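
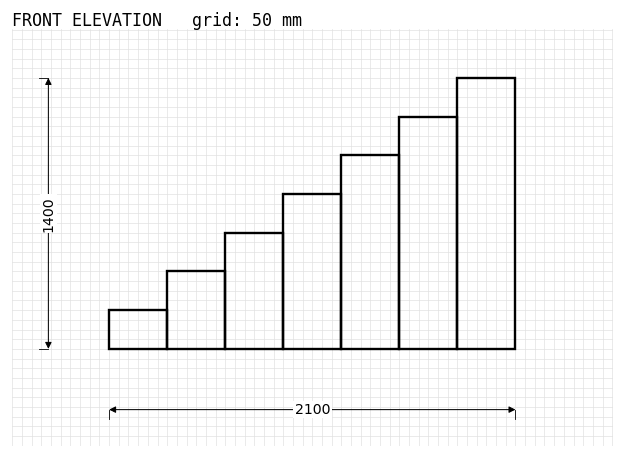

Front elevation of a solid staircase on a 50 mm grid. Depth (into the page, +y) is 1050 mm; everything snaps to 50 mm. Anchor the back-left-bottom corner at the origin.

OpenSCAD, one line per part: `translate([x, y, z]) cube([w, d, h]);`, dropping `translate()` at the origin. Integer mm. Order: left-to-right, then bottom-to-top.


cube([300, 1050, 200]);
translate([300, 0, 0]) cube([300, 1050, 400]);
translate([600, 0, 0]) cube([300, 1050, 600]);
translate([900, 0, 0]) cube([300, 1050, 800]);
translate([1200, 0, 0]) cube([300, 1050, 1000]);
translate([1500, 0, 0]) cube([300, 1050, 1200]);
translate([1800, 0, 0]) cube([300, 1050, 1400]);


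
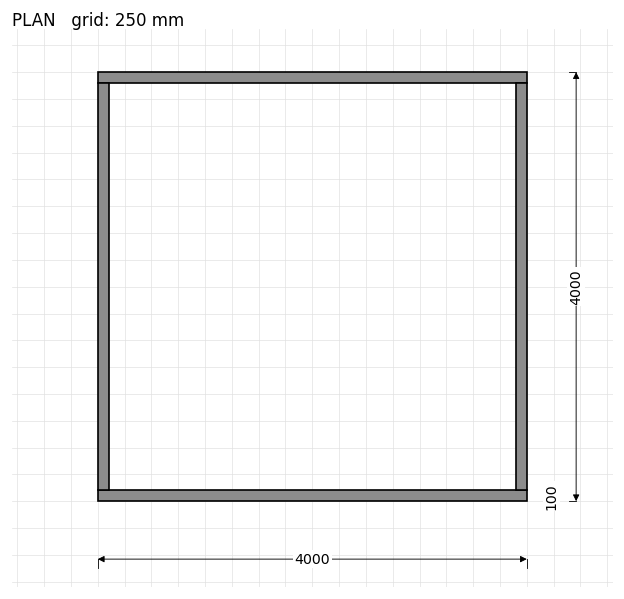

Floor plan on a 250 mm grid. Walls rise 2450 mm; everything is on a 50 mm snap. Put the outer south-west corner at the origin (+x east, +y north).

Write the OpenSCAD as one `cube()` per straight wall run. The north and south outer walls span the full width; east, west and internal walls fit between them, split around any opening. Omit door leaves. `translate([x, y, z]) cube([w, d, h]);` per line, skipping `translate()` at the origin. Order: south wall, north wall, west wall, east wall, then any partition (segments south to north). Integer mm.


cube([4000, 100, 2450]);
translate([0, 3900, 0]) cube([4000, 100, 2450]);
translate([0, 100, 0]) cube([100, 3800, 2450]);
translate([3900, 100, 0]) cube([100, 3800, 2450]);


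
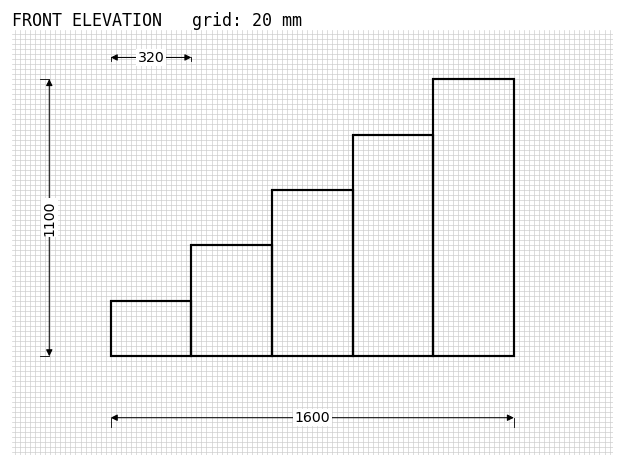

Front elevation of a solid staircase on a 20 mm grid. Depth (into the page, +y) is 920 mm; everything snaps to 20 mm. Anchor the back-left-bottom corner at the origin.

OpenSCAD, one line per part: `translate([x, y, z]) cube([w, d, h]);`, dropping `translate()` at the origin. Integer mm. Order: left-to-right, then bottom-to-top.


cube([320, 920, 220]);
translate([320, 0, 0]) cube([320, 920, 440]);
translate([640, 0, 0]) cube([320, 920, 660]);
translate([960, 0, 0]) cube([320, 920, 880]);
translate([1280, 0, 0]) cube([320, 920, 1100]);


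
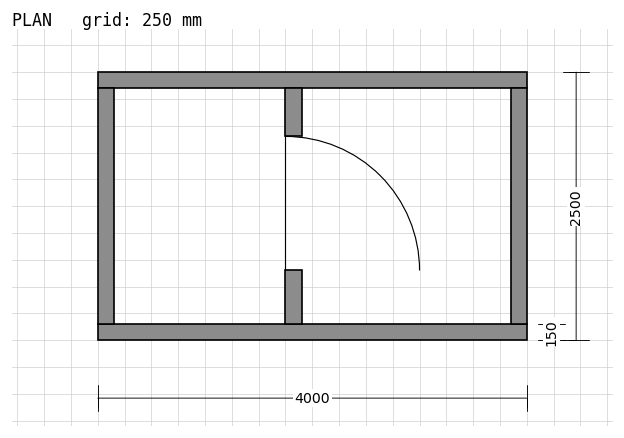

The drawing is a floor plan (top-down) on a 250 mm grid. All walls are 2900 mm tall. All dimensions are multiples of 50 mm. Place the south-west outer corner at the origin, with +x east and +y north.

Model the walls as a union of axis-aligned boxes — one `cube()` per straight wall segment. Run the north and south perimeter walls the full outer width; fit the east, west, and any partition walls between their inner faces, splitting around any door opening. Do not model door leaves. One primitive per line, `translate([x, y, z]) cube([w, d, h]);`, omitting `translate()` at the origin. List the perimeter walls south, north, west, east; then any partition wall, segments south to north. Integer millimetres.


cube([4000, 150, 2900]);
translate([0, 2350, 0]) cube([4000, 150, 2900]);
translate([0, 150, 0]) cube([150, 2200, 2900]);
translate([3850, 150, 0]) cube([150, 2200, 2900]);
translate([1750, 150, 0]) cube([150, 500, 2900]);
translate([1750, 1900, 0]) cube([150, 450, 2900]);


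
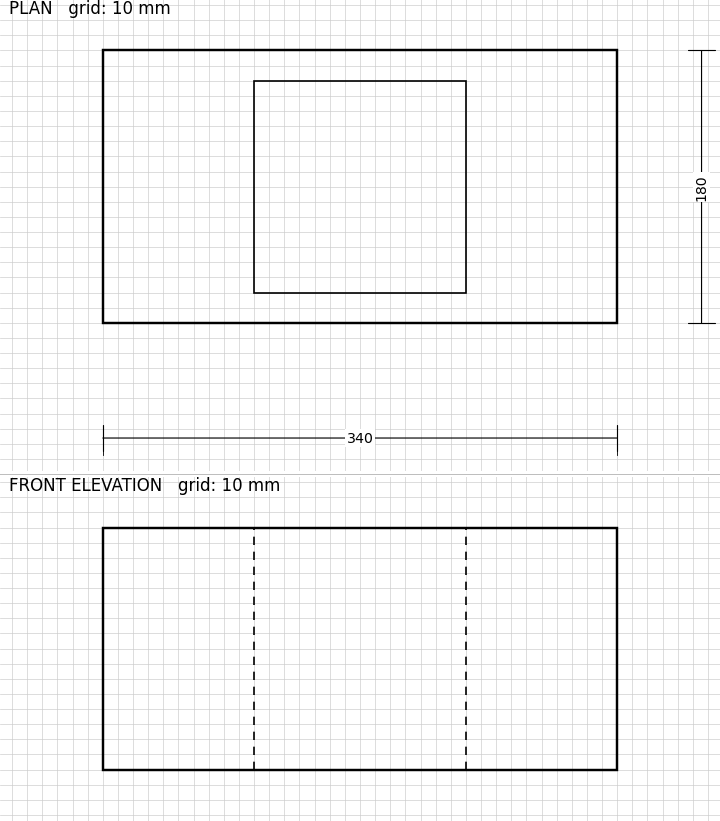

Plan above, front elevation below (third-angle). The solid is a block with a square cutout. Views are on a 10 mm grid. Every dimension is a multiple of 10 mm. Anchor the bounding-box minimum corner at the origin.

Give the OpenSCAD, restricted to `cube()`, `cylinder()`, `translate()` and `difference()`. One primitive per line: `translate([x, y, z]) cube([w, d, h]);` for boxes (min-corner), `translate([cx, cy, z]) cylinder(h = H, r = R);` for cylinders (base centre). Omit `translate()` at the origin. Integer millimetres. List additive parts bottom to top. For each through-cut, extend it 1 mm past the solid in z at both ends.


difference() {
  cube([340, 180, 160]);
  translate([100, 20, -1]) cube([140, 140, 162]);
}


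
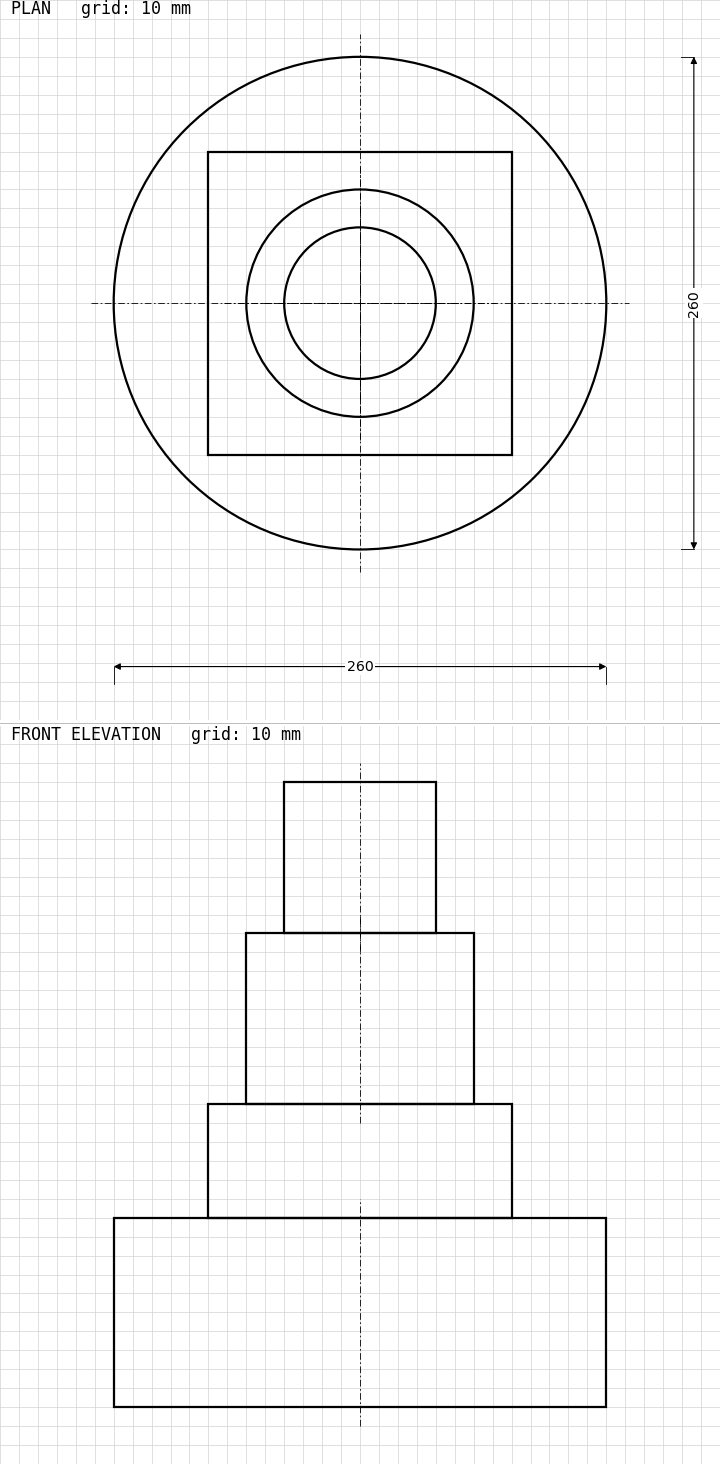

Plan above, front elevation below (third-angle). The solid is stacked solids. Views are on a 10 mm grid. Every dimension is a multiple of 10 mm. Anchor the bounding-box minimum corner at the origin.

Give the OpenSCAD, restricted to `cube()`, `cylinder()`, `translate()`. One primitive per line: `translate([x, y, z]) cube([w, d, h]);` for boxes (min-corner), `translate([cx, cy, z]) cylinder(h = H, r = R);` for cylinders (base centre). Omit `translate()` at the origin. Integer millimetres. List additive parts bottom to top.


translate([130, 130, 0]) cylinder(h = 100, r = 130);
translate([50, 50, 100]) cube([160, 160, 60]);
translate([130, 130, 160]) cylinder(h = 90, r = 60);
translate([130, 130, 250]) cylinder(h = 80, r = 40);


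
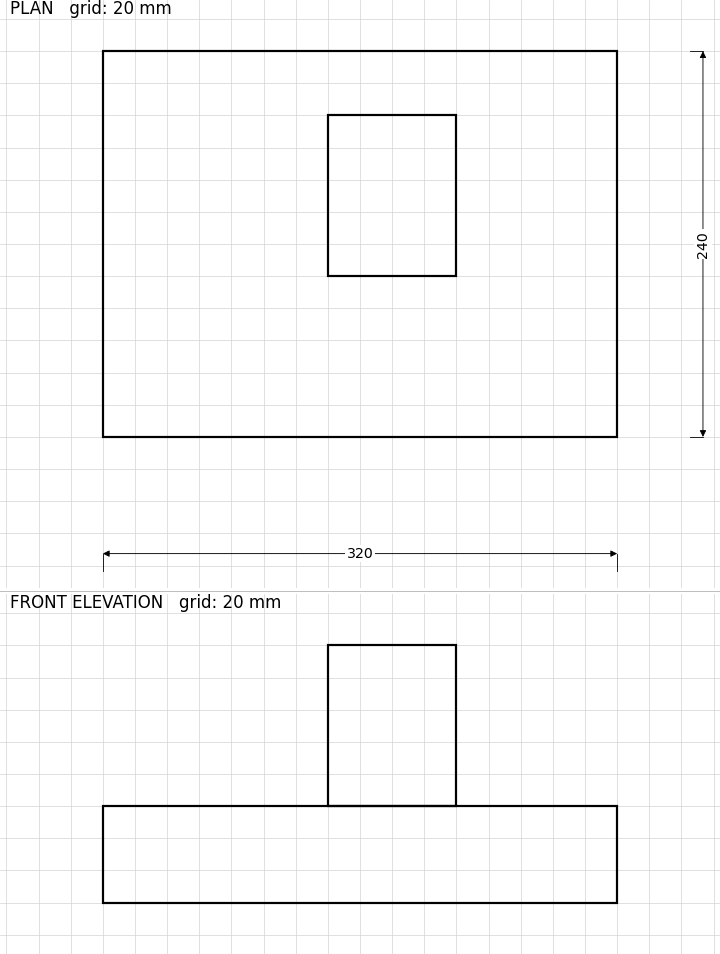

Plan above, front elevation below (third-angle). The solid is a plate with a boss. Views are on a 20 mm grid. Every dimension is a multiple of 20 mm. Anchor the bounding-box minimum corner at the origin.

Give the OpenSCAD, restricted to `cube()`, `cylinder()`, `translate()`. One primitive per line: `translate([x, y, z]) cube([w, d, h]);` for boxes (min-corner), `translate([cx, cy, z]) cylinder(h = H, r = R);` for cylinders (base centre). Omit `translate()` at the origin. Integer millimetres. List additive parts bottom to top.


cube([320, 240, 60]);
translate([140, 100, 60]) cube([80, 100, 100]);


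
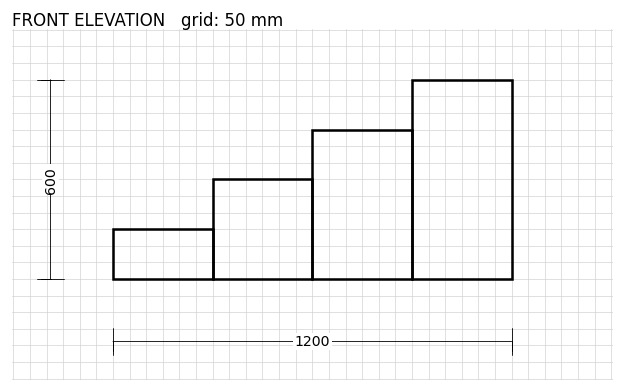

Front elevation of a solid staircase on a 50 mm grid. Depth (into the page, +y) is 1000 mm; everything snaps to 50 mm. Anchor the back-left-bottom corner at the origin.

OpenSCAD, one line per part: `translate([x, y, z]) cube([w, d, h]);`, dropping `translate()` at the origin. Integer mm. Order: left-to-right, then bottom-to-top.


cube([300, 1000, 150]);
translate([300, 0, 0]) cube([300, 1000, 300]);
translate([600, 0, 0]) cube([300, 1000, 450]);
translate([900, 0, 0]) cube([300, 1000, 600]);


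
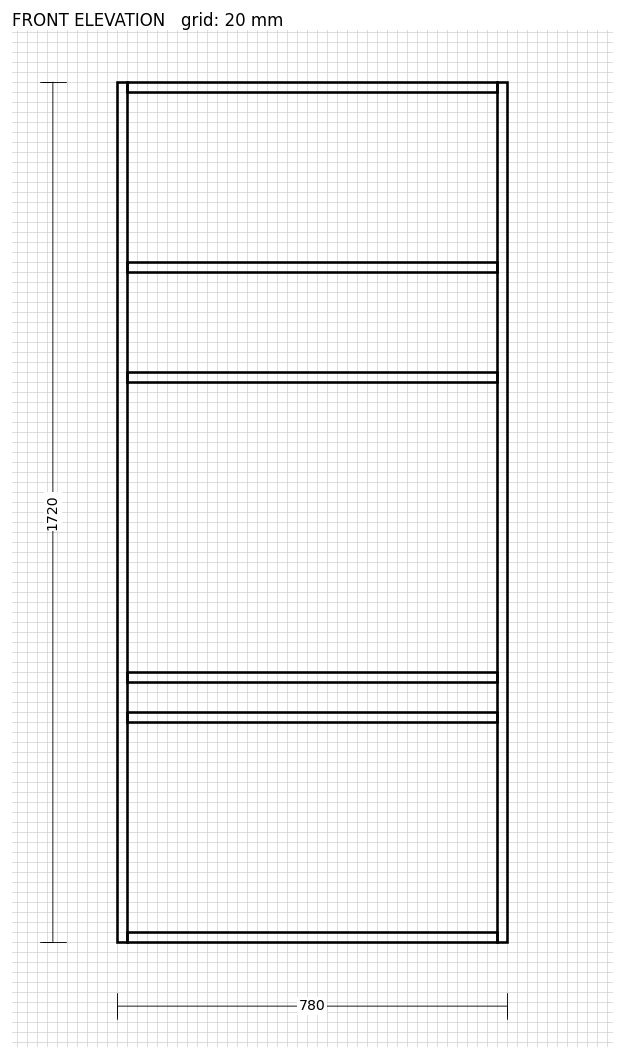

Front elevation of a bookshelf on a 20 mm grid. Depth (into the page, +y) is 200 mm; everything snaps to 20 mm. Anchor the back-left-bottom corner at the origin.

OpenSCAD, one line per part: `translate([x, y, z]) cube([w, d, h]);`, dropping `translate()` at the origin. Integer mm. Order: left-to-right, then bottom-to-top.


cube([20, 200, 1720]);
translate([20, 0, 0]) cube([740, 200, 20]);
translate([20, 0, 440]) cube([740, 200, 20]);
translate([20, 0, 520]) cube([740, 200, 20]);
translate([20, 0, 1120]) cube([740, 200, 20]);
translate([20, 0, 1340]) cube([740, 200, 20]);
translate([20, 0, 1700]) cube([740, 200, 20]);
translate([760, 0, 0]) cube([20, 200, 1720]);


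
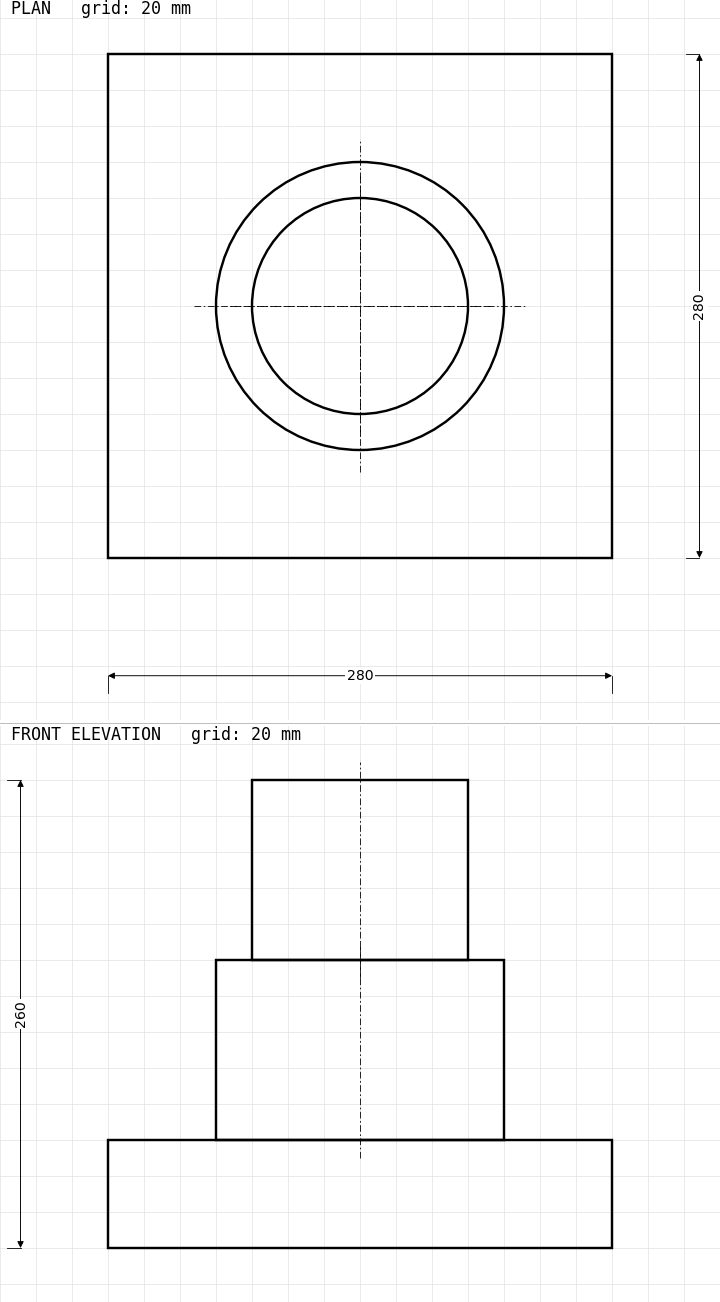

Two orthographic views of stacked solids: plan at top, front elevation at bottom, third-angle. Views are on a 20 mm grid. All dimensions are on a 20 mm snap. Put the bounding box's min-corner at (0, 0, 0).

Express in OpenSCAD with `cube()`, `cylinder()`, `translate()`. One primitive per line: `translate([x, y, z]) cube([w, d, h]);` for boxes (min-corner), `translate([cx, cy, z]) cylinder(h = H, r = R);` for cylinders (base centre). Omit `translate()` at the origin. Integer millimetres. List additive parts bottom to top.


cube([280, 280, 60]);
translate([140, 140, 60]) cylinder(h = 100, r = 80);
translate([140, 140, 160]) cylinder(h = 100, r = 60);


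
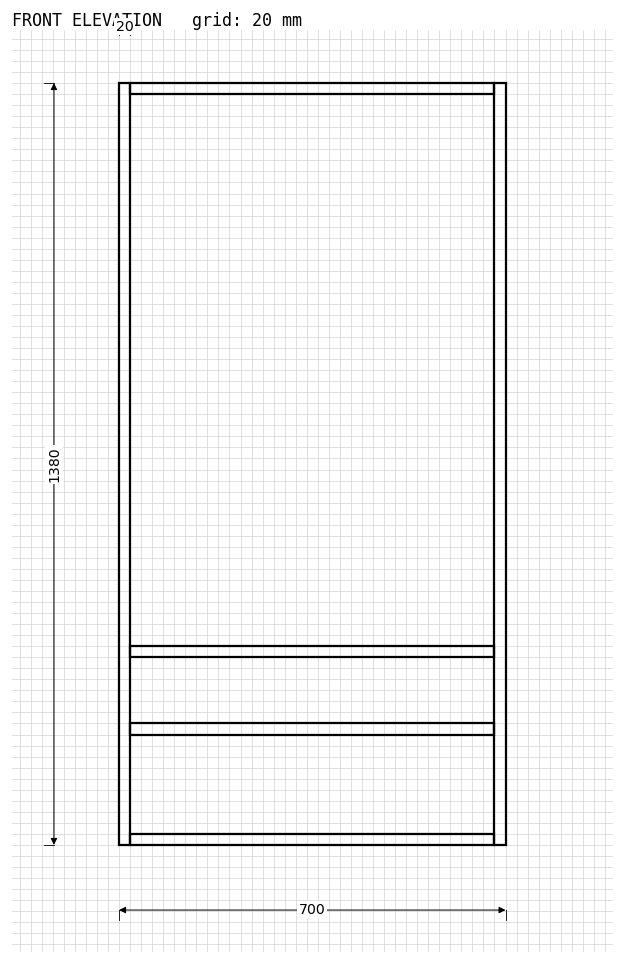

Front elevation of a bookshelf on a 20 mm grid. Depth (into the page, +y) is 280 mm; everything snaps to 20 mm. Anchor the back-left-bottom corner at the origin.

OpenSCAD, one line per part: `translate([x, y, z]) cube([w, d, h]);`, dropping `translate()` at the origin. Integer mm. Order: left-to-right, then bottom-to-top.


cube([20, 280, 1380]);
translate([20, 0, 0]) cube([660, 280, 20]);
translate([20, 0, 200]) cube([660, 280, 20]);
translate([20, 0, 340]) cube([660, 280, 20]);
translate([20, 0, 1360]) cube([660, 280, 20]);
translate([680, 0, 0]) cube([20, 280, 1380]);


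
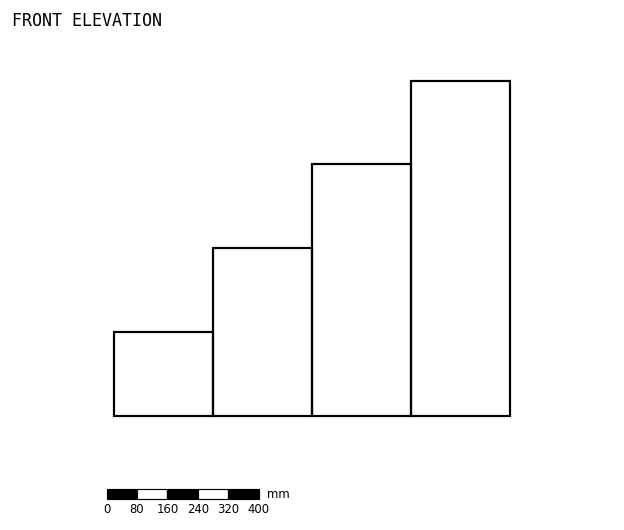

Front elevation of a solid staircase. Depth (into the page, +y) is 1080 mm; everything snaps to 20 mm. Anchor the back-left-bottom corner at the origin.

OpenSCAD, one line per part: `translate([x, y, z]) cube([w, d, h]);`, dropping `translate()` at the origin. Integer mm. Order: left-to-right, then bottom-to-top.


cube([260, 1080, 220]);
translate([260, 0, 0]) cube([260, 1080, 440]);
translate([520, 0, 0]) cube([260, 1080, 660]);
translate([780, 0, 0]) cube([260, 1080, 880]);


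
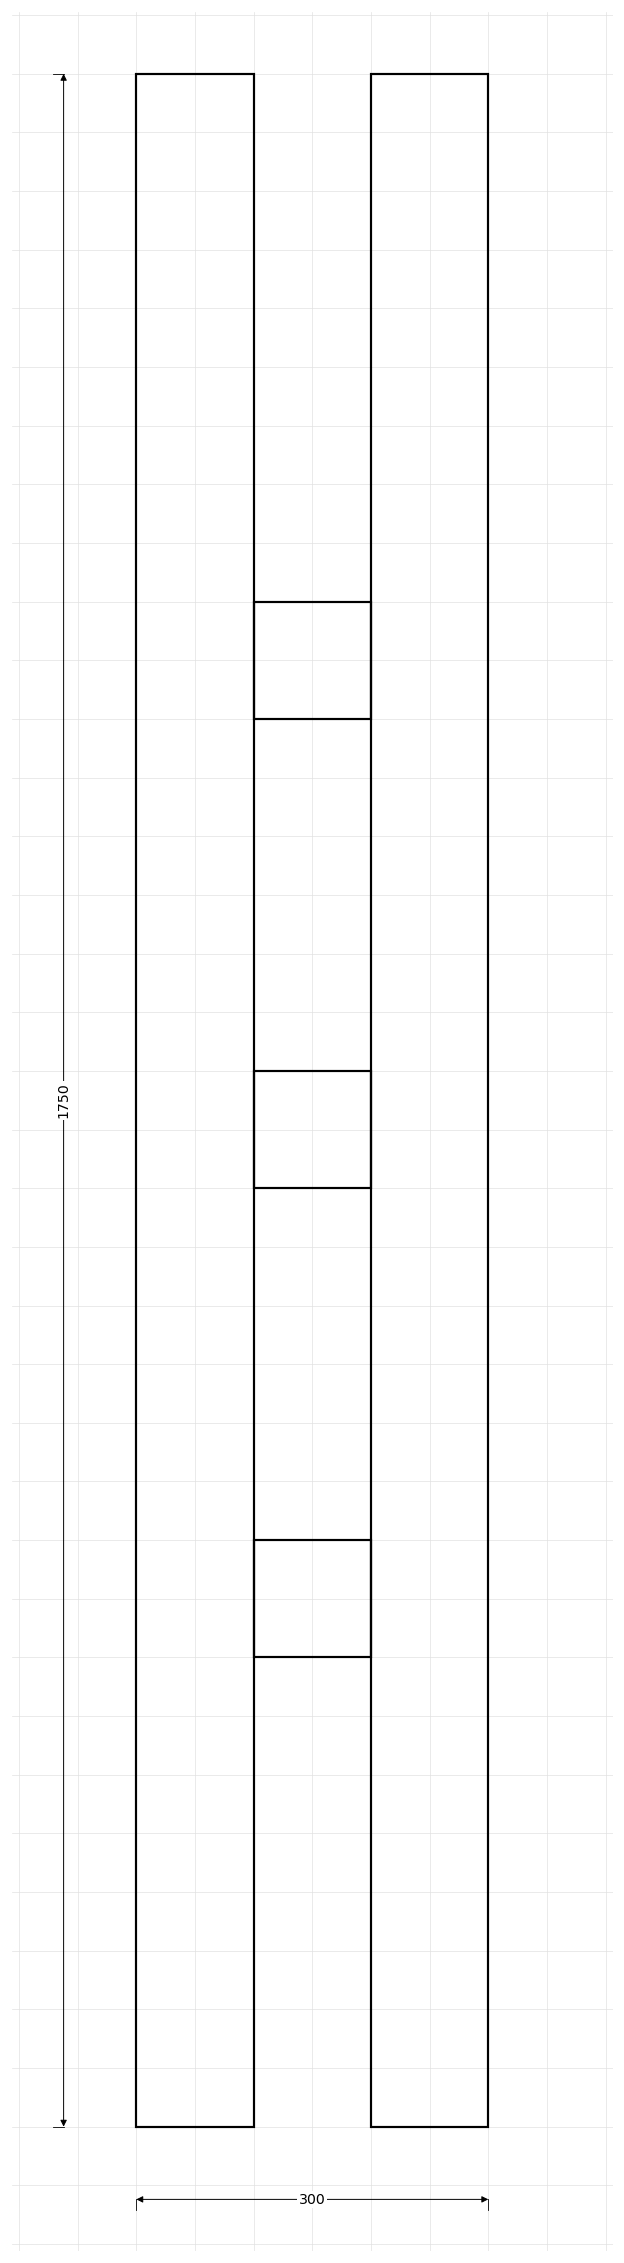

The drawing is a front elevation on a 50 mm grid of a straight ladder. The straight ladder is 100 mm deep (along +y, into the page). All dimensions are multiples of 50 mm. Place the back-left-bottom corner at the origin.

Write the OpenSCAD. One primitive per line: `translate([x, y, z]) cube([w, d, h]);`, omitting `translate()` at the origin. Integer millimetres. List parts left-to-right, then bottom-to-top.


cube([100, 100, 1750]);
translate([100, 0, 400]) cube([100, 100, 100]);
translate([100, 0, 800]) cube([100, 100, 100]);
translate([100, 0, 1200]) cube([100, 100, 100]);
translate([200, 0, 0]) cube([100, 100, 1750]);


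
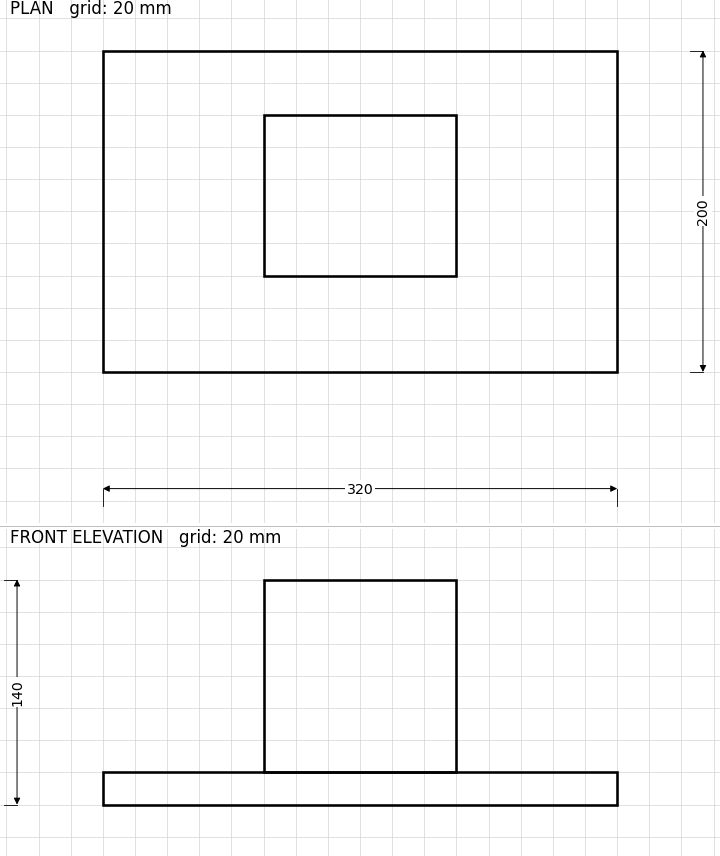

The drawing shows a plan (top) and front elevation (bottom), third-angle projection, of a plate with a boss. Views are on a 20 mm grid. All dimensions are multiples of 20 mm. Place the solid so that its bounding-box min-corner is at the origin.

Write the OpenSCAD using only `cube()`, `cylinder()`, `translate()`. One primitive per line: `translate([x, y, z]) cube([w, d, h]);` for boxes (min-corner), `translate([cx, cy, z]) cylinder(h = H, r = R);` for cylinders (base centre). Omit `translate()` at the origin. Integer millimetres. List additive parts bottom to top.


cube([320, 200, 20]);
translate([100, 60, 20]) cube([120, 100, 120]);


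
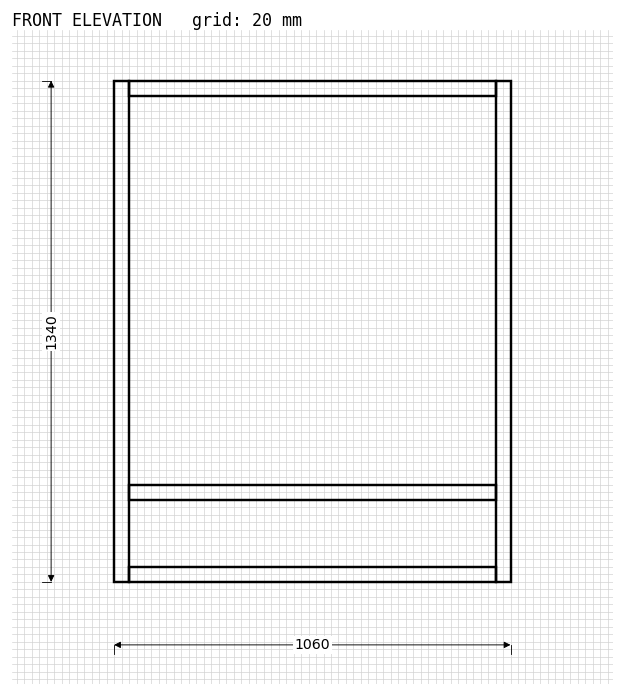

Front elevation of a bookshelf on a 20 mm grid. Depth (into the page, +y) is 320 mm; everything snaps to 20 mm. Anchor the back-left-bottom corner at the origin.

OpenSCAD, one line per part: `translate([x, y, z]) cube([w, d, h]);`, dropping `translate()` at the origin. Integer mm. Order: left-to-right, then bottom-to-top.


cube([40, 320, 1340]);
translate([40, 0, 0]) cube([980, 320, 40]);
translate([40, 0, 220]) cube([980, 320, 40]);
translate([40, 0, 1300]) cube([980, 320, 40]);
translate([1020, 0, 0]) cube([40, 320, 1340]);


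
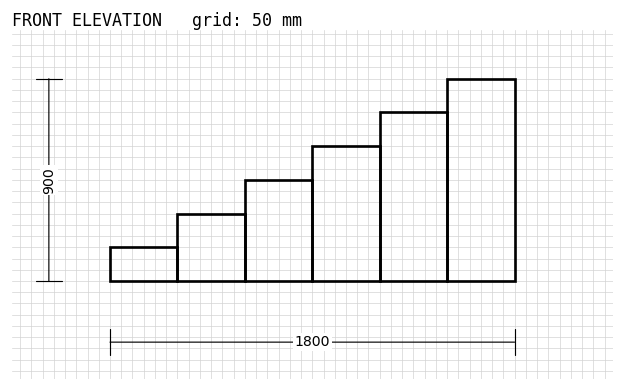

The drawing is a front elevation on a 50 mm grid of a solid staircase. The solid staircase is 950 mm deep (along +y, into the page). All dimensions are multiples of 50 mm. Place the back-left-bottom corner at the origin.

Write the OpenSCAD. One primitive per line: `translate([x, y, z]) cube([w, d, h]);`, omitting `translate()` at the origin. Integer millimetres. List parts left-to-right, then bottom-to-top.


cube([300, 950, 150]);
translate([300, 0, 0]) cube([300, 950, 300]);
translate([600, 0, 0]) cube([300, 950, 450]);
translate([900, 0, 0]) cube([300, 950, 600]);
translate([1200, 0, 0]) cube([300, 950, 750]);
translate([1500, 0, 0]) cube([300, 950, 900]);


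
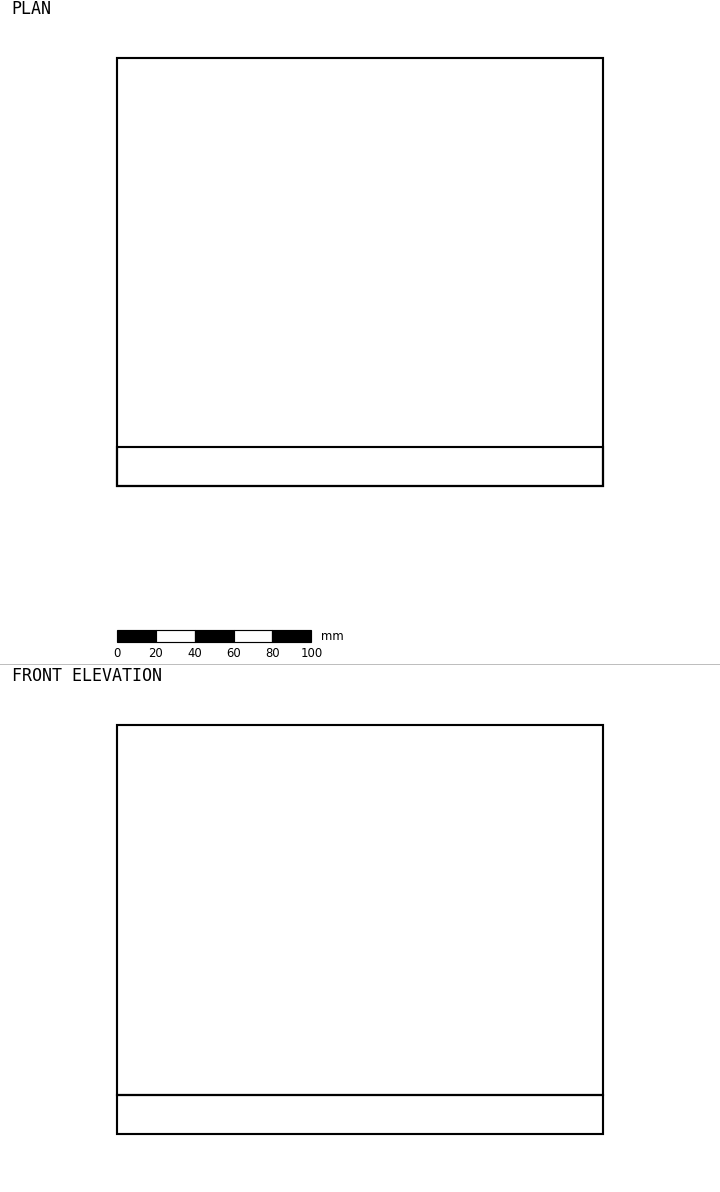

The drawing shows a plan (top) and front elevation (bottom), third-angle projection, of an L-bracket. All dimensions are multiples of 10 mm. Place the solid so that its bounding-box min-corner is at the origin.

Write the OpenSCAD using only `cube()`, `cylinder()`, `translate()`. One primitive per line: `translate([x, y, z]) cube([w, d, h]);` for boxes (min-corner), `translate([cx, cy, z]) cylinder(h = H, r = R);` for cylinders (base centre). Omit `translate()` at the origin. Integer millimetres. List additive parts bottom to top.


cube([250, 220, 20]);
translate([0, 0, 20]) cube([250, 20, 190]);


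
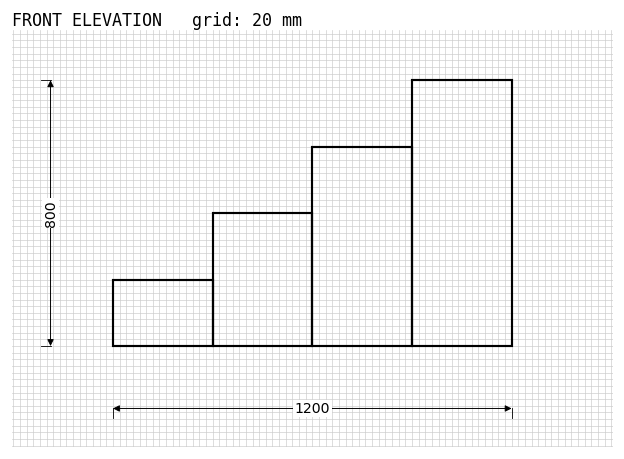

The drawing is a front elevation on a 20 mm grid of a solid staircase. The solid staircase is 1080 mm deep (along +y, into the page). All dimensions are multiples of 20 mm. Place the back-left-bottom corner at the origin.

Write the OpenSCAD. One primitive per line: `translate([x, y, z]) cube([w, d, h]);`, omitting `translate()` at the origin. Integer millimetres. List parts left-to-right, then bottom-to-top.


cube([300, 1080, 200]);
translate([300, 0, 0]) cube([300, 1080, 400]);
translate([600, 0, 0]) cube([300, 1080, 600]);
translate([900, 0, 0]) cube([300, 1080, 800]);


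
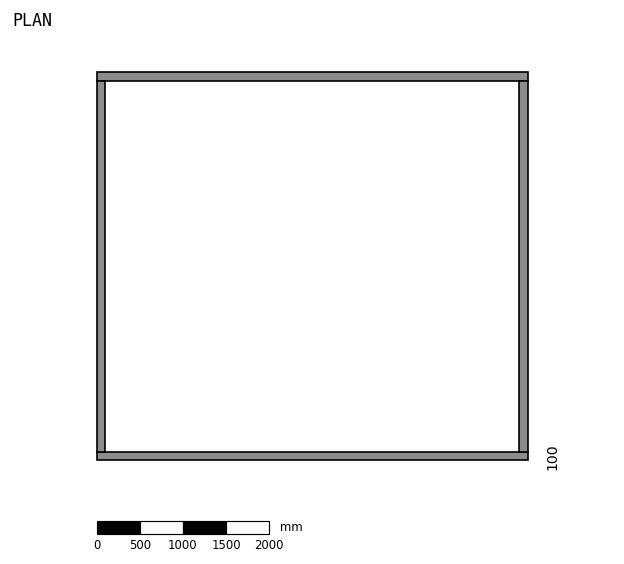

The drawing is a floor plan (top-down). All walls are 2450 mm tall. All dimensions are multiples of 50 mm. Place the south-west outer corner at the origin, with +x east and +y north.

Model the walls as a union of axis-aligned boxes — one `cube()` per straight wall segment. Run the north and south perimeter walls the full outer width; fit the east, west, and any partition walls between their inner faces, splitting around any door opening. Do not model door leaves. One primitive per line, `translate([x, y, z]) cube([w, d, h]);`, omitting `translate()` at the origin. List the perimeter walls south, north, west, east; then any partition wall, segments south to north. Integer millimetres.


cube([5000, 100, 2450]);
translate([0, 4400, 0]) cube([5000, 100, 2450]);
translate([0, 100, 0]) cube([100, 4300, 2450]);
translate([4900, 100, 0]) cube([100, 4300, 2450]);


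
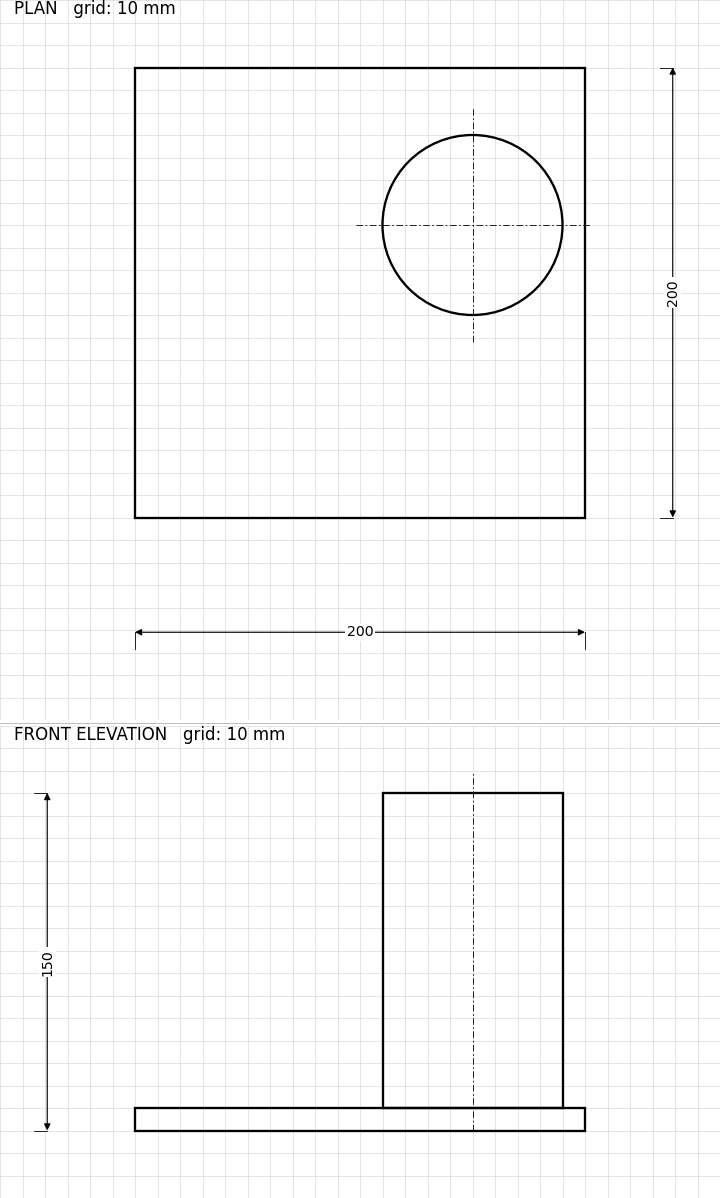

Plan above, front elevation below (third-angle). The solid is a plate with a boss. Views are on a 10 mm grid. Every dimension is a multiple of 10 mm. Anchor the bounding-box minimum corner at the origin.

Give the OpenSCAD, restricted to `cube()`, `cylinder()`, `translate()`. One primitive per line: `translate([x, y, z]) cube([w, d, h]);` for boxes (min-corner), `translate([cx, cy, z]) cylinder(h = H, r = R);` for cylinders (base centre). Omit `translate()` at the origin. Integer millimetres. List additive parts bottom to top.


cube([200, 200, 10]);
translate([150, 130, 10]) cylinder(h = 140, r = 40);


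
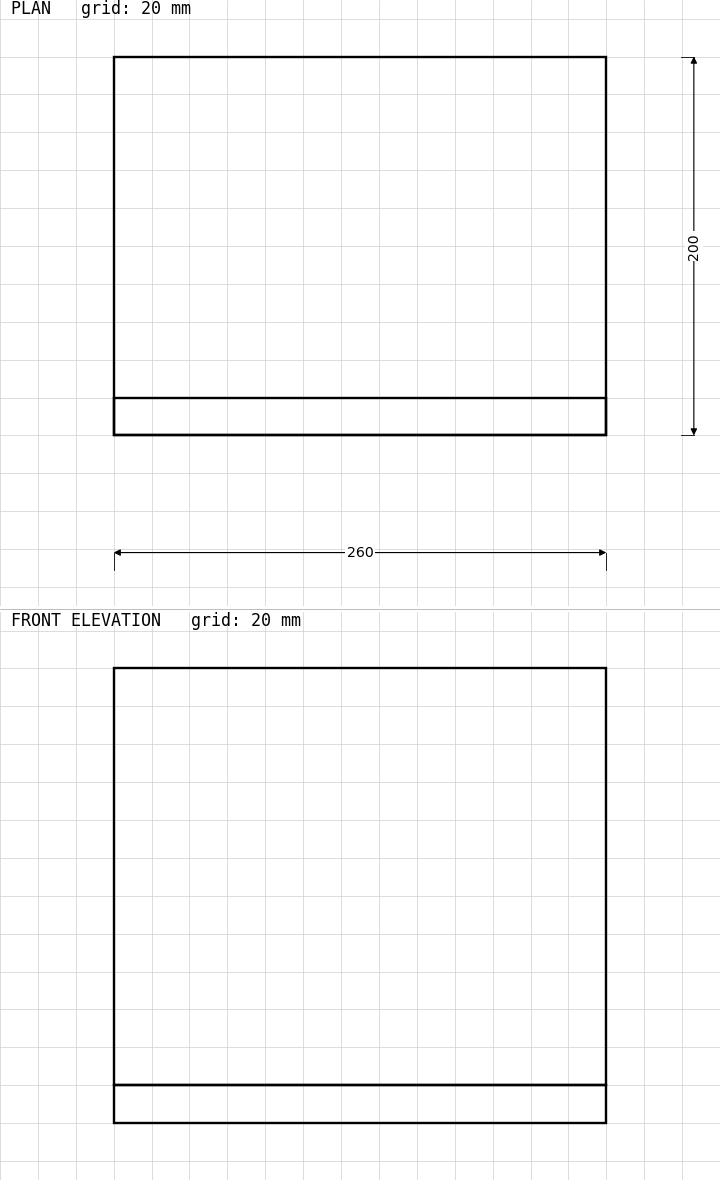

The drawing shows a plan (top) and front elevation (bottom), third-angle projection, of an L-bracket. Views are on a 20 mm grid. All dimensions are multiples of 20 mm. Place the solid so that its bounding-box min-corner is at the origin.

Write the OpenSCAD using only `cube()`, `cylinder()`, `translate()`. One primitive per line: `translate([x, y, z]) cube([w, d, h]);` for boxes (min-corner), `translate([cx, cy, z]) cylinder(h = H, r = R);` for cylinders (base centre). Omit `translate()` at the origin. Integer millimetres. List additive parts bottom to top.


cube([260, 200, 20]);
translate([0, 0, 20]) cube([260, 20, 220]);


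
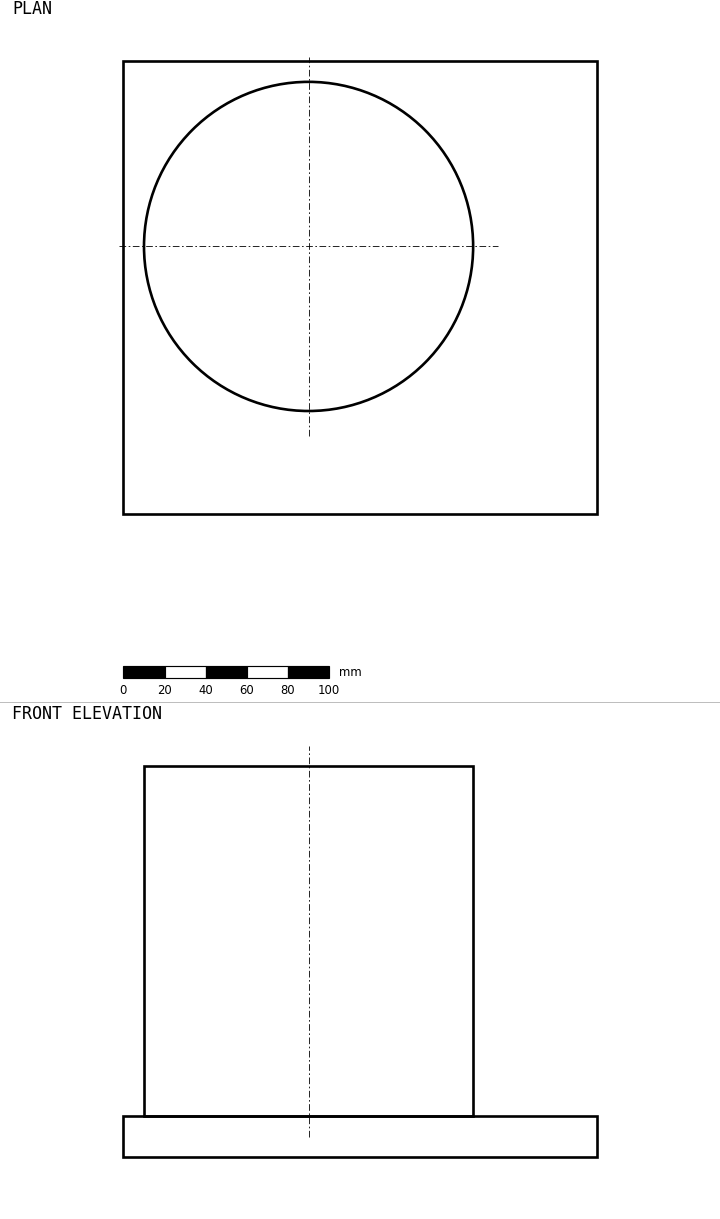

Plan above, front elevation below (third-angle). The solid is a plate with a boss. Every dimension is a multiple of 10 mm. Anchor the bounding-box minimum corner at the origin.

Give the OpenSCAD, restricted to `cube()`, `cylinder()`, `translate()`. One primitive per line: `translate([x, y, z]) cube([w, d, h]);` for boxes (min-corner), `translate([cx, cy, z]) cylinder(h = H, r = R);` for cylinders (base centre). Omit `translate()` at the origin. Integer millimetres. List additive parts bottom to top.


cube([230, 220, 20]);
translate([90, 130, 20]) cylinder(h = 170, r = 80);


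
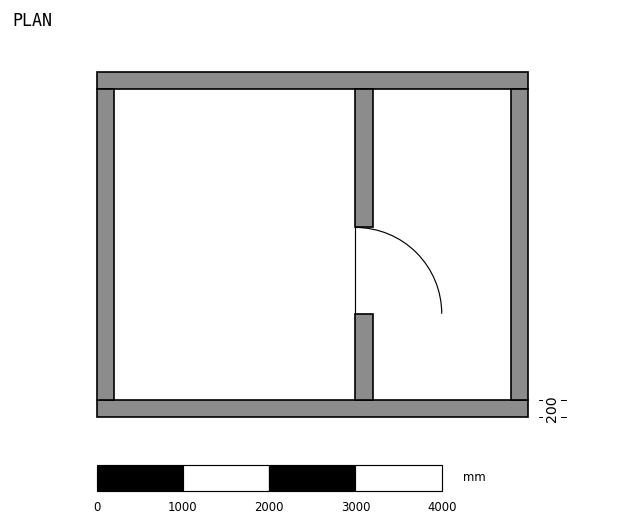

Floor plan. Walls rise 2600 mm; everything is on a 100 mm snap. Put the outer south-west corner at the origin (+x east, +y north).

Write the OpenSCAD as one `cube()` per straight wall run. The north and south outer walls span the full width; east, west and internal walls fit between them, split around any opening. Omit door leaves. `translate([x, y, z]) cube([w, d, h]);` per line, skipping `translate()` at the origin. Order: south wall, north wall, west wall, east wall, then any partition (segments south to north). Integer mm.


cube([5000, 200, 2600]);
translate([0, 3800, 0]) cube([5000, 200, 2600]);
translate([0, 200, 0]) cube([200, 3600, 2600]);
translate([4800, 200, 0]) cube([200, 3600, 2600]);
translate([3000, 200, 0]) cube([200, 1000, 2600]);
translate([3000, 2200, 0]) cube([200, 1600, 2600]);


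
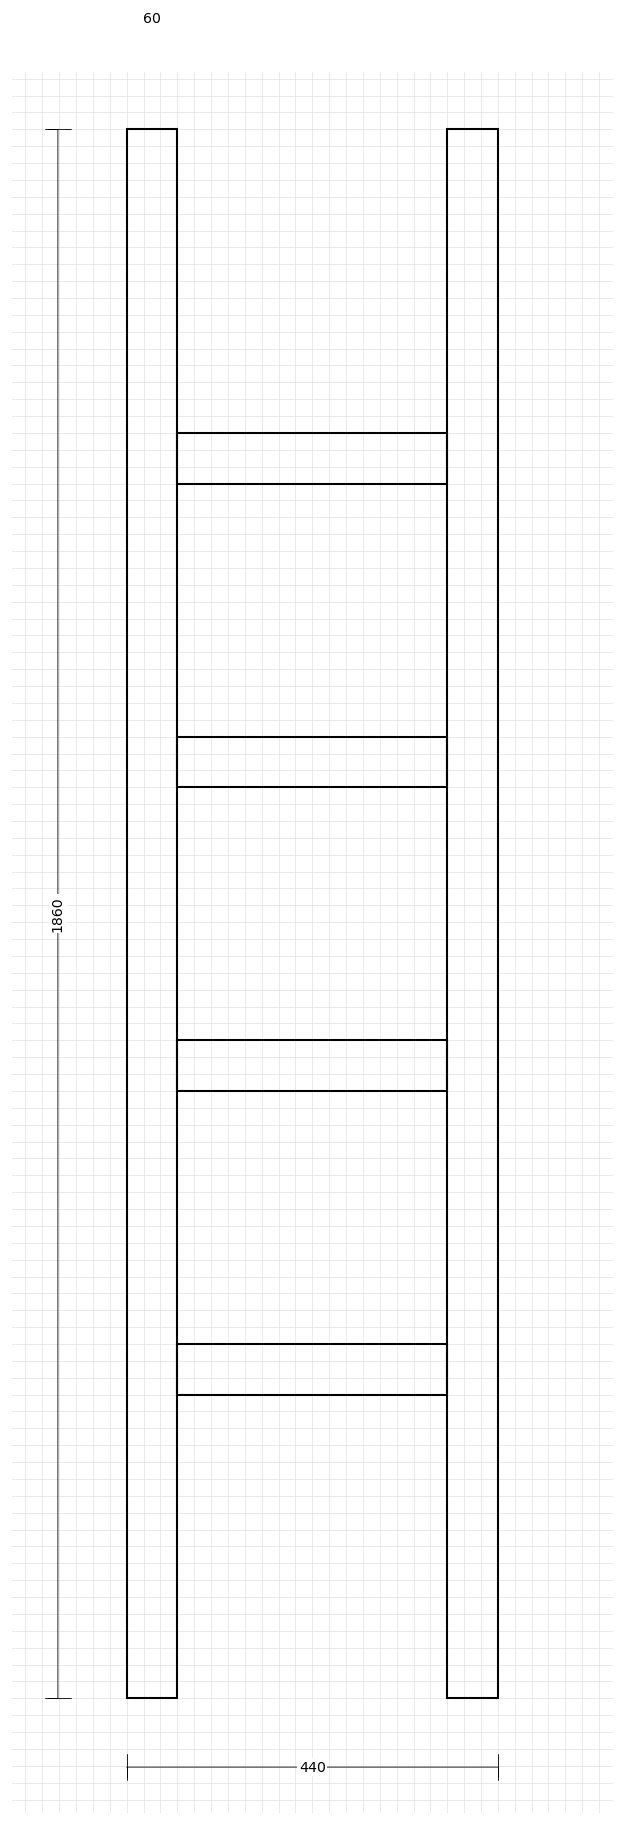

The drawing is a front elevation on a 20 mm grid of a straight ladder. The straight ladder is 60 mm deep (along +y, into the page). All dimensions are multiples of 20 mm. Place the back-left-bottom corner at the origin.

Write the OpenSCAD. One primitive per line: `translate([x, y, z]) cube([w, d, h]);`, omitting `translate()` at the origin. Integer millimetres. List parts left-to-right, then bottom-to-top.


cube([60, 60, 1860]);
translate([60, 0, 360]) cube([320, 60, 60]);
translate([60, 0, 720]) cube([320, 60, 60]);
translate([60, 0, 1080]) cube([320, 60, 60]);
translate([60, 0, 1440]) cube([320, 60, 60]);
translate([380, 0, 0]) cube([60, 60, 1860]);


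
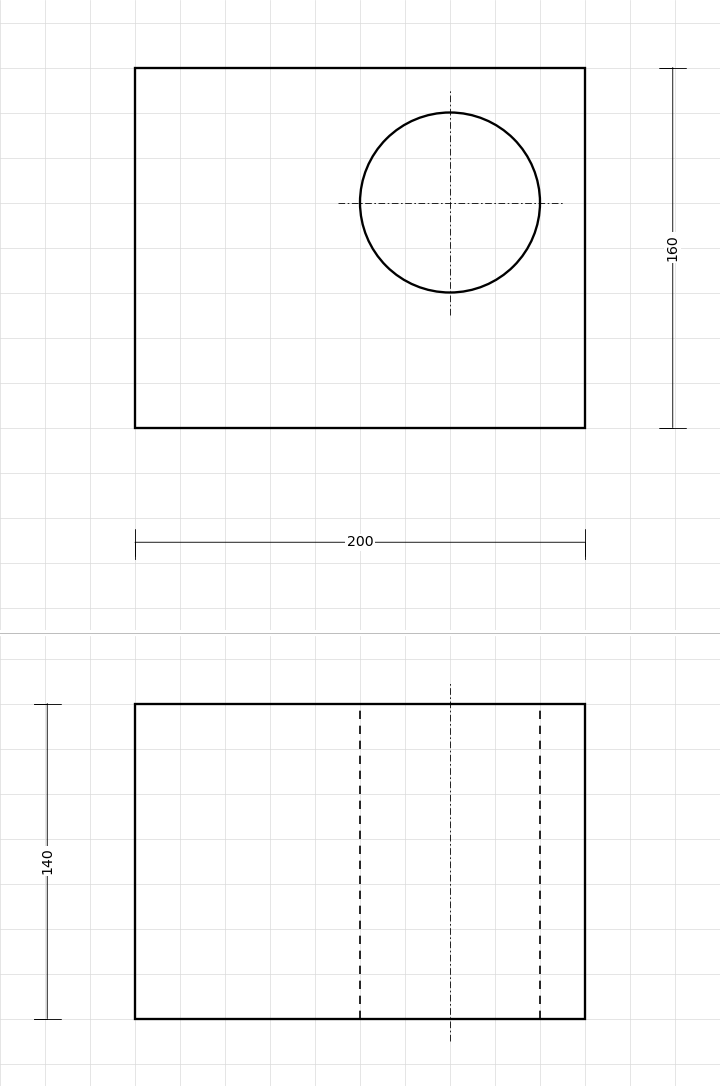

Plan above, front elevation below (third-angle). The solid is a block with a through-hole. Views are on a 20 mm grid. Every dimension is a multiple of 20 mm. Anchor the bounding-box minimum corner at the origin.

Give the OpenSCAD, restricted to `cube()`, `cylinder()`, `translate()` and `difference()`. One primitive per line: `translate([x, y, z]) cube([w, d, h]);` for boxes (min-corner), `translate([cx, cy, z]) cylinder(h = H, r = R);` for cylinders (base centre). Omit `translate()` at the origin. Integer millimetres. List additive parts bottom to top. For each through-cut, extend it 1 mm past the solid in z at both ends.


difference() {
  cube([200, 160, 140]);
  translate([140, 100, -1]) cylinder(h = 142, r = 40);
}


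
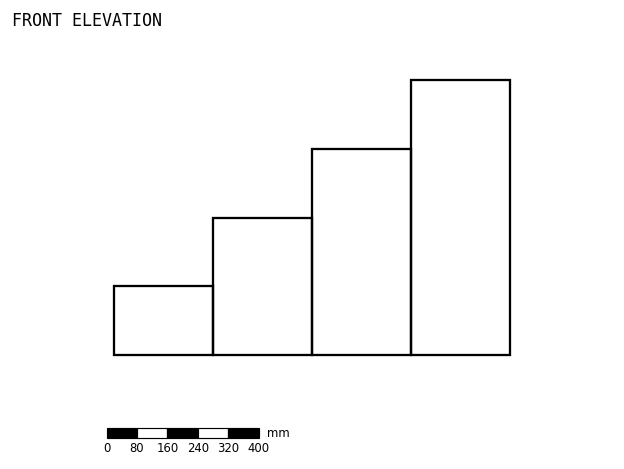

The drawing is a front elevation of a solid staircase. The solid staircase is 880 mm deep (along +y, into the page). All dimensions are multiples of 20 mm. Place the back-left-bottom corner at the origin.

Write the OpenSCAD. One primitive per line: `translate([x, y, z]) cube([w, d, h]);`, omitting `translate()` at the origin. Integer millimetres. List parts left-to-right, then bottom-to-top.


cube([260, 880, 180]);
translate([260, 0, 0]) cube([260, 880, 360]);
translate([520, 0, 0]) cube([260, 880, 540]);
translate([780, 0, 0]) cube([260, 880, 720]);


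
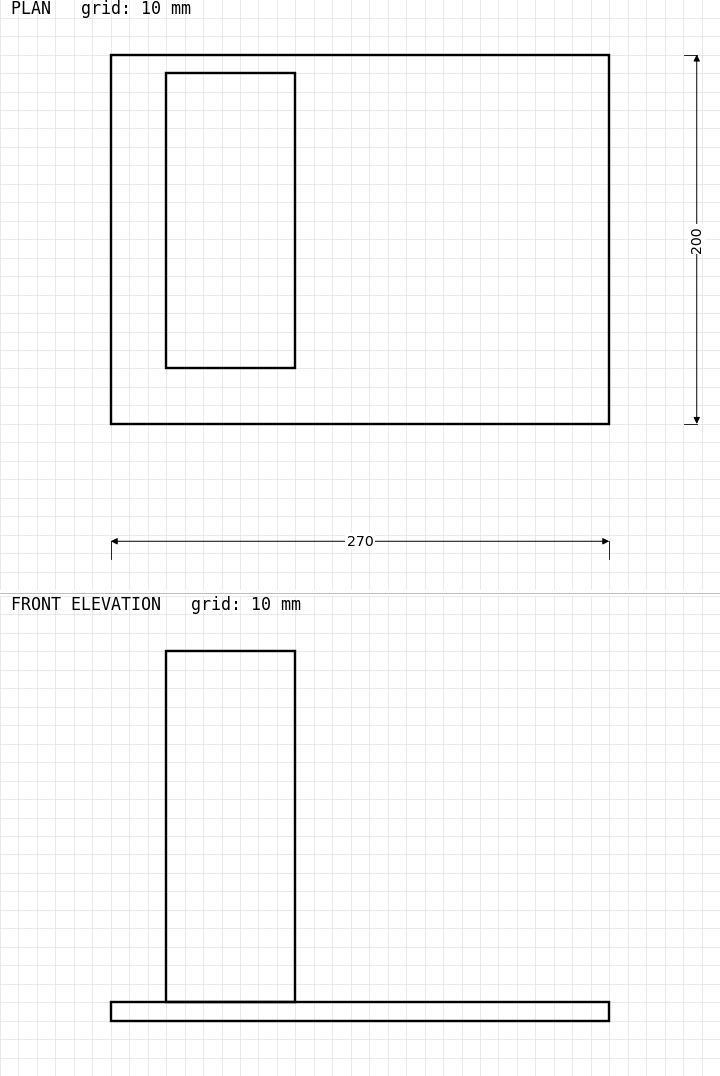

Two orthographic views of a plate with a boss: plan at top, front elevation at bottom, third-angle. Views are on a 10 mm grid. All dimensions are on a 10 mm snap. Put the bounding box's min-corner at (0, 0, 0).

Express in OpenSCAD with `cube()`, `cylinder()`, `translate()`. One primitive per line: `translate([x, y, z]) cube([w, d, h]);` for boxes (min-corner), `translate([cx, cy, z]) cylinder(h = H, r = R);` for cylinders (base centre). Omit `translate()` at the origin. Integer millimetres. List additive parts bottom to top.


cube([270, 200, 10]);
translate([30, 30, 10]) cube([70, 160, 190]);


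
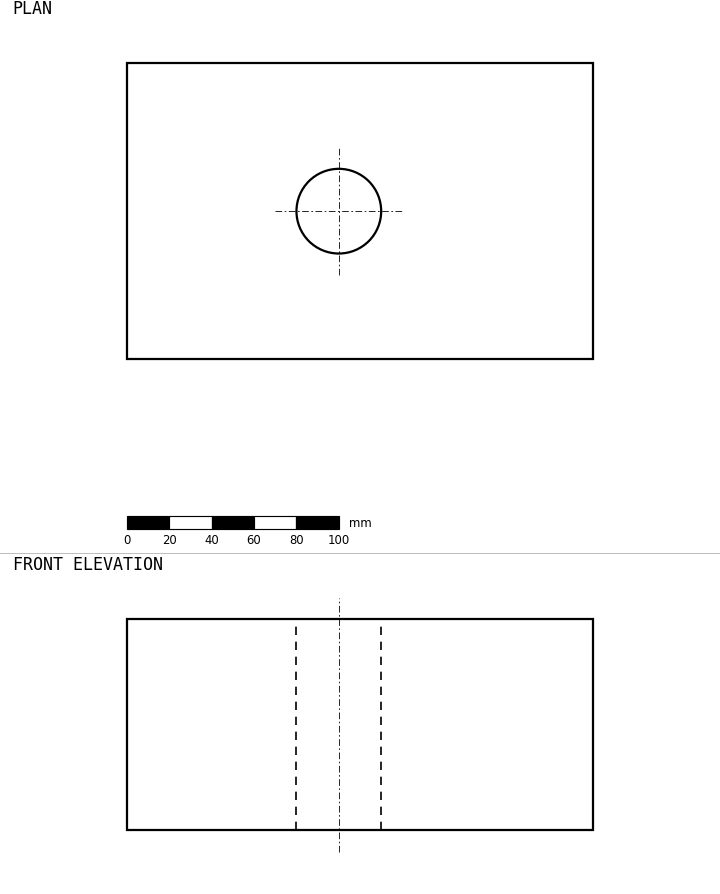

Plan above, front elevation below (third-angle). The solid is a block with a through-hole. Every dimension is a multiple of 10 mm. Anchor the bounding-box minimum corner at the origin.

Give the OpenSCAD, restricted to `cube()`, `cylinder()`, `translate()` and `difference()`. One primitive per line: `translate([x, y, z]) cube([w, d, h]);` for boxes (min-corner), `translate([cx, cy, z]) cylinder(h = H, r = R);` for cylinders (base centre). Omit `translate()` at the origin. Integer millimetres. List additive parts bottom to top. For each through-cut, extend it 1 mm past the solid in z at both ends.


difference() {
  cube([220, 140, 100]);
  translate([100, 70, -1]) cylinder(h = 102, r = 20);
}


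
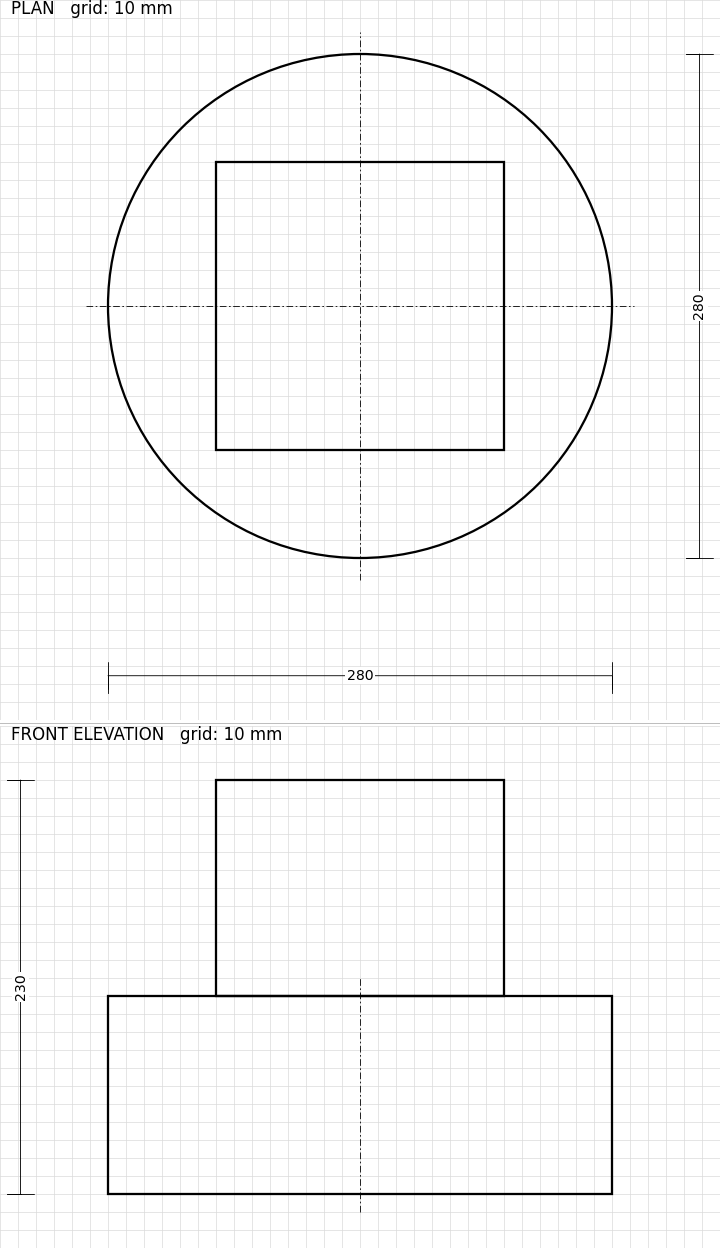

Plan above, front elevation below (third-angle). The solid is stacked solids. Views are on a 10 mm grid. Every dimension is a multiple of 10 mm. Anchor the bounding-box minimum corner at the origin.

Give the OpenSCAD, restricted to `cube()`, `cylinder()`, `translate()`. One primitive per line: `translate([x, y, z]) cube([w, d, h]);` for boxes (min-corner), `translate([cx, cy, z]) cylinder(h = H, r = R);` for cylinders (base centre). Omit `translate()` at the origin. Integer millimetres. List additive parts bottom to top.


translate([140, 140, 0]) cylinder(h = 110, r = 140);
translate([60, 60, 110]) cube([160, 160, 120]);


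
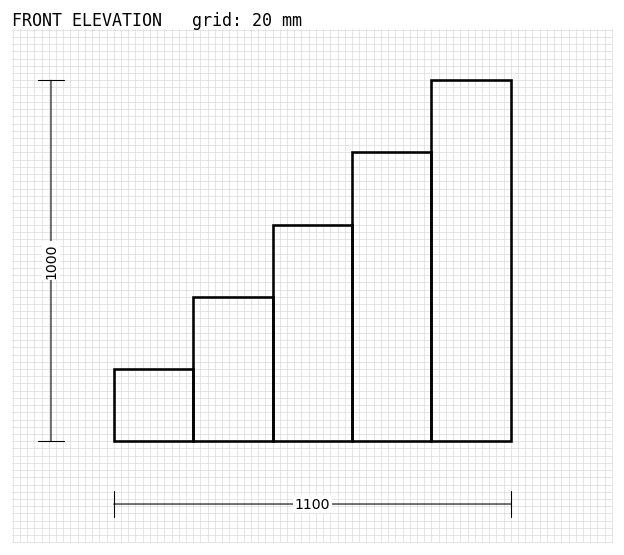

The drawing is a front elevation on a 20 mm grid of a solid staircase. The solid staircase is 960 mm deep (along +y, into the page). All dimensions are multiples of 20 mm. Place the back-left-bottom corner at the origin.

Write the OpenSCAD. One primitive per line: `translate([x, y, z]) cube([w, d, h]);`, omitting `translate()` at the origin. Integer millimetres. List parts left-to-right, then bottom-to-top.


cube([220, 960, 200]);
translate([220, 0, 0]) cube([220, 960, 400]);
translate([440, 0, 0]) cube([220, 960, 600]);
translate([660, 0, 0]) cube([220, 960, 800]);
translate([880, 0, 0]) cube([220, 960, 1000]);


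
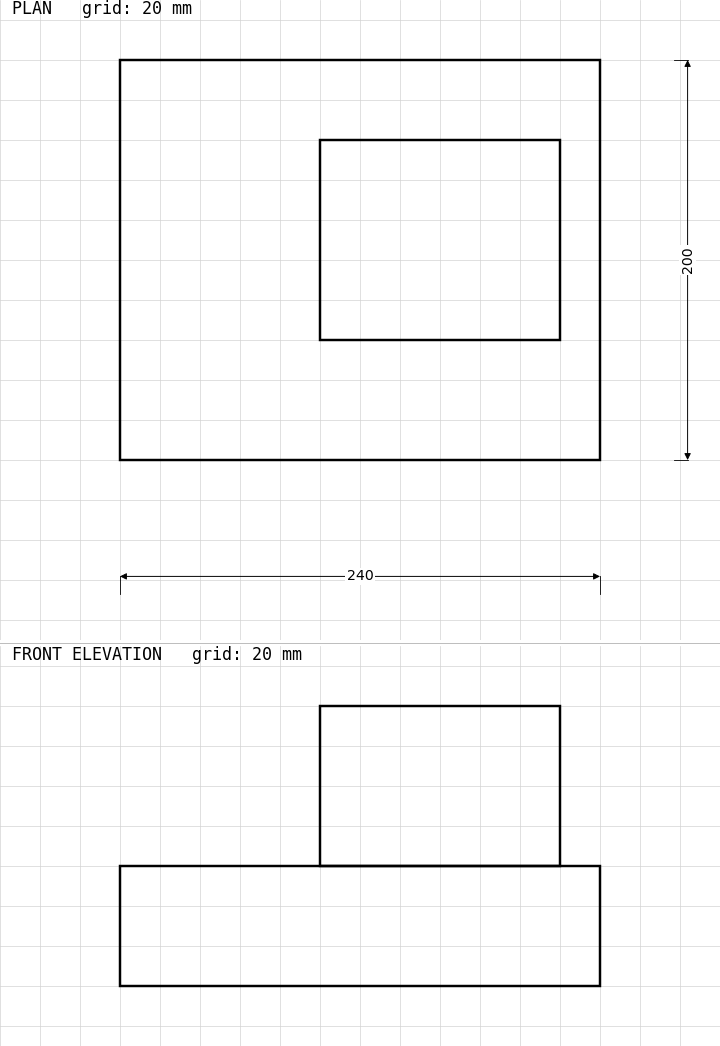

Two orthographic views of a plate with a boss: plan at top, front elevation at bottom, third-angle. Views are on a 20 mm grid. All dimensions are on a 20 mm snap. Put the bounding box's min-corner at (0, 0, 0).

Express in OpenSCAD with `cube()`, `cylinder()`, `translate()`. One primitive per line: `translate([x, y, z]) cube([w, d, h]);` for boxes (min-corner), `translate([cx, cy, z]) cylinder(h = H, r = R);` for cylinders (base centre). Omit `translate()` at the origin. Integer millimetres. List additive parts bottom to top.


cube([240, 200, 60]);
translate([100, 60, 60]) cube([120, 100, 80]);


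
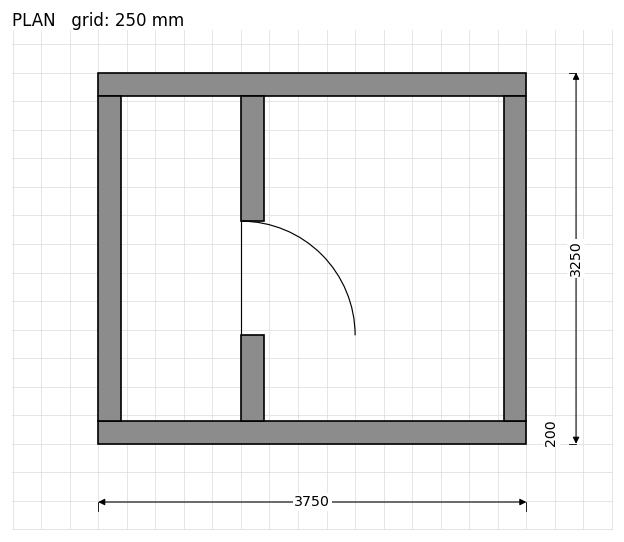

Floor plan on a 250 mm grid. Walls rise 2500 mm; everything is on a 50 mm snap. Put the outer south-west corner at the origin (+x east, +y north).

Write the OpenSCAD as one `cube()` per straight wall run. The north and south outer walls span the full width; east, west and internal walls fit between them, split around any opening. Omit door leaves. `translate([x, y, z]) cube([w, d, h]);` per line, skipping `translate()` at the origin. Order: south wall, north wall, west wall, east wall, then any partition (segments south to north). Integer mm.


cube([3750, 200, 2500]);
translate([0, 3050, 0]) cube([3750, 200, 2500]);
translate([0, 200, 0]) cube([200, 2850, 2500]);
translate([3550, 200, 0]) cube([200, 2850, 2500]);
translate([1250, 200, 0]) cube([200, 750, 2500]);
translate([1250, 1950, 0]) cube([200, 1100, 2500]);


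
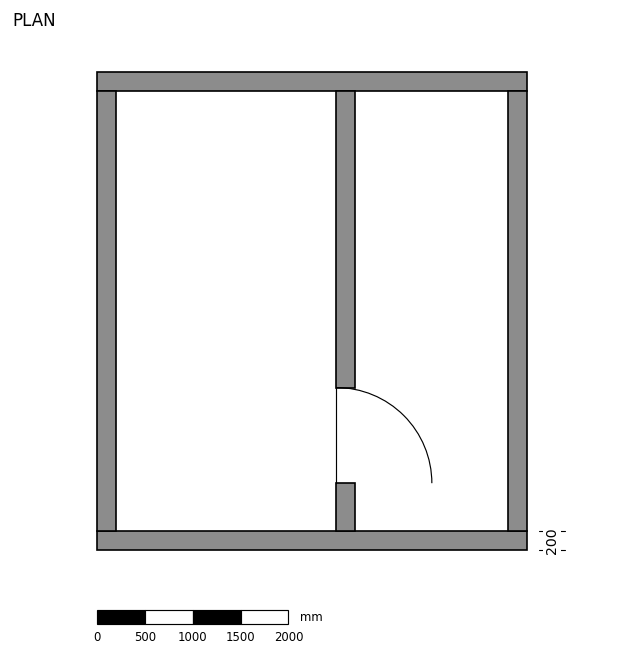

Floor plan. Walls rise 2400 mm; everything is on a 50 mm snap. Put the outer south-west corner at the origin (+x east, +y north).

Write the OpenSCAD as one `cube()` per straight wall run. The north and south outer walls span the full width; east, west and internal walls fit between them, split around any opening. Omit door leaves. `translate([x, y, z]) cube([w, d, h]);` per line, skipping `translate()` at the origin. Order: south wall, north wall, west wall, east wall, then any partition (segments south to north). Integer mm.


cube([4500, 200, 2400]);
translate([0, 4800, 0]) cube([4500, 200, 2400]);
translate([0, 200, 0]) cube([200, 4600, 2400]);
translate([4300, 200, 0]) cube([200, 4600, 2400]);
translate([2500, 200, 0]) cube([200, 500, 2400]);
translate([2500, 1700, 0]) cube([200, 3100, 2400]);


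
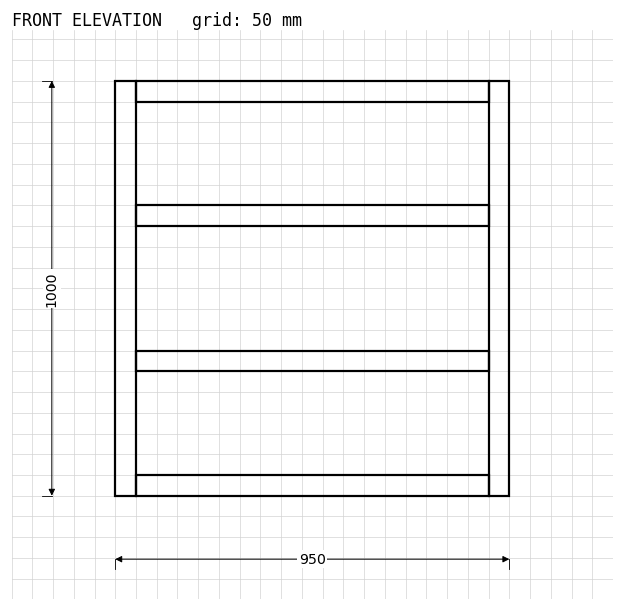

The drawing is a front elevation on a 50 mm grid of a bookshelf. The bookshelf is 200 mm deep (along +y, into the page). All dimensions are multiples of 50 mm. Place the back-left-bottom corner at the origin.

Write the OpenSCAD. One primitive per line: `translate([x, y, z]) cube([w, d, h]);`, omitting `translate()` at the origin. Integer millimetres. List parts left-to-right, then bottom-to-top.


cube([50, 200, 1000]);
translate([50, 0, 0]) cube([850, 200, 50]);
translate([50, 0, 300]) cube([850, 200, 50]);
translate([50, 0, 650]) cube([850, 200, 50]);
translate([50, 0, 950]) cube([850, 200, 50]);
translate([900, 0, 0]) cube([50, 200, 1000]);


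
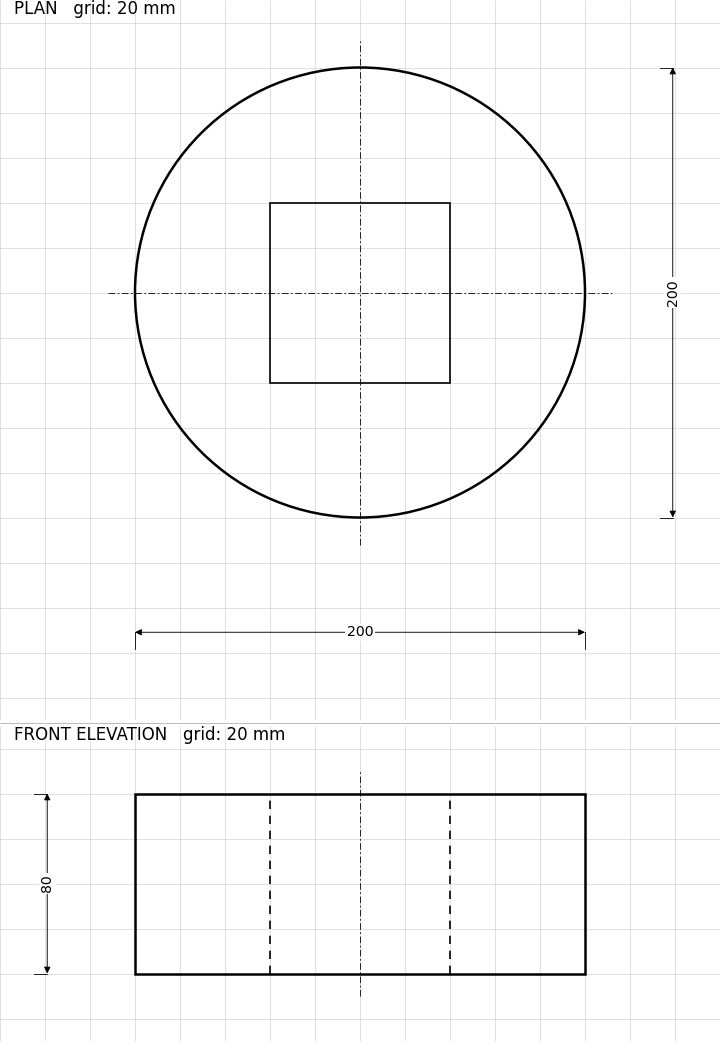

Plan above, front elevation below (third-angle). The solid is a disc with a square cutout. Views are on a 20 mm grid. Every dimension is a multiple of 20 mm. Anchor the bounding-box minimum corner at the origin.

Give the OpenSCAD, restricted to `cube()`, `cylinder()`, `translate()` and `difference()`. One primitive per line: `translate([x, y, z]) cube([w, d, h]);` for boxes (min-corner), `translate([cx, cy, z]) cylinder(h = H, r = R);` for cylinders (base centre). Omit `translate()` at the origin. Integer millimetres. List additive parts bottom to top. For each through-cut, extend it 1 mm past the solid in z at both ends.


difference() {
  translate([100, 100, 0]) cylinder(h = 80, r = 100);
  translate([60, 60, -1]) cube([80, 80, 82]);
}


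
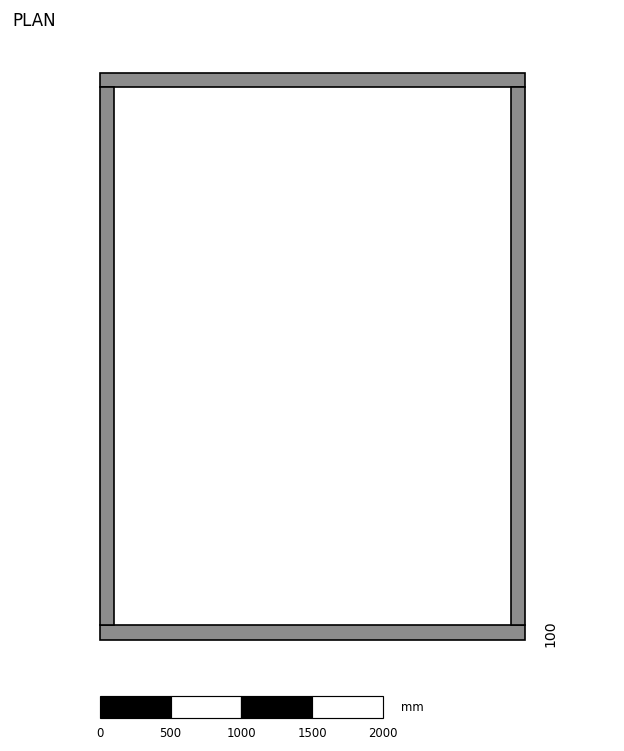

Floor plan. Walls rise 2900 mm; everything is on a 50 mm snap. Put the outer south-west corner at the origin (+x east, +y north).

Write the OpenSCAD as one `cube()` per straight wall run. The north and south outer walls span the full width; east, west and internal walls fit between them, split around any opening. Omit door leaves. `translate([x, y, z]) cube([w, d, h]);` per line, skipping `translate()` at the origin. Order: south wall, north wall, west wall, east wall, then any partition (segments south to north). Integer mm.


cube([3000, 100, 2900]);
translate([0, 3900, 0]) cube([3000, 100, 2900]);
translate([0, 100, 0]) cube([100, 3800, 2900]);
translate([2900, 100, 0]) cube([100, 3800, 2900]);


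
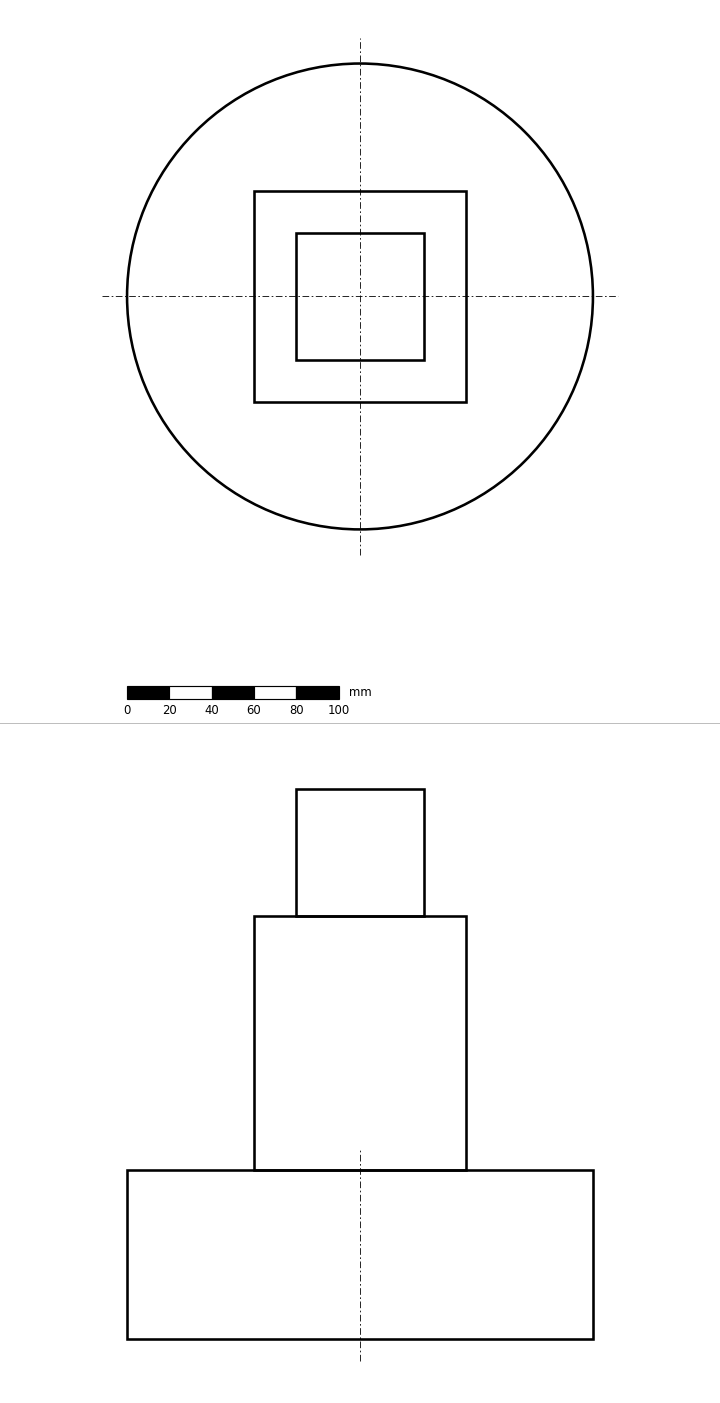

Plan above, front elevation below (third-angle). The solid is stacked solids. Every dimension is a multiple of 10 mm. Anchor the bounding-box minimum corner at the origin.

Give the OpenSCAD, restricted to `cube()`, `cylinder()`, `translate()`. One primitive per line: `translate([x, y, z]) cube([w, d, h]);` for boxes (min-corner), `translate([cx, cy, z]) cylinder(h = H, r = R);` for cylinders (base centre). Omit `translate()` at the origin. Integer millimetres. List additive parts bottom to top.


translate([110, 110, 0]) cylinder(h = 80, r = 110);
translate([60, 60, 80]) cube([100, 100, 120]);
translate([80, 80, 200]) cube([60, 60, 60]);
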